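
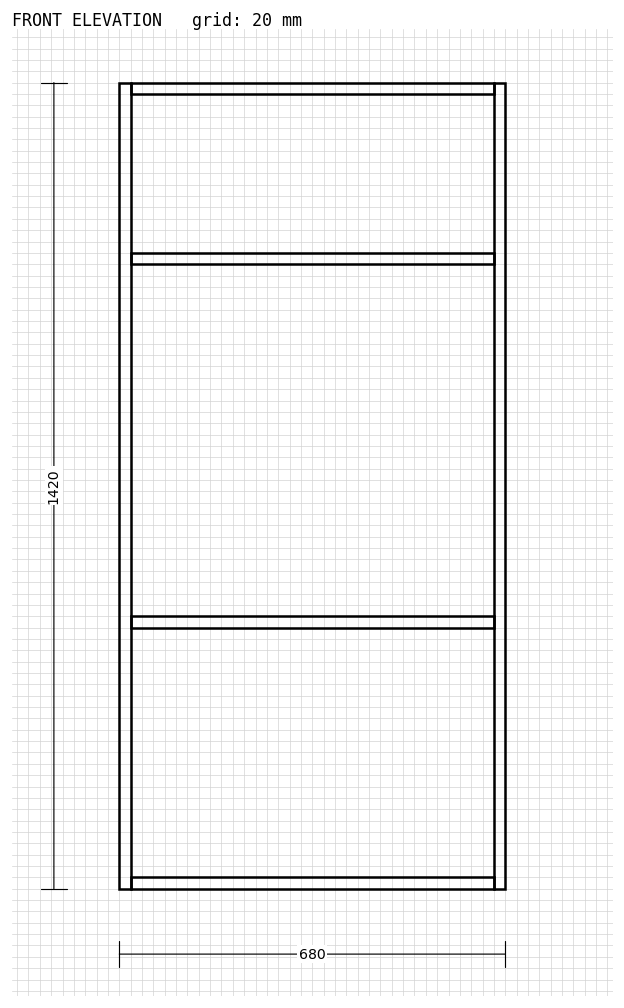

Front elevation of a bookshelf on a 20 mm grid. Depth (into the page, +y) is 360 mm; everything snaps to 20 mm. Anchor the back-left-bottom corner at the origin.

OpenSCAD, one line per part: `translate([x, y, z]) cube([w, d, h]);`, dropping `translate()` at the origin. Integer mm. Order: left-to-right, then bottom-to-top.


cube([20, 360, 1420]);
translate([20, 0, 0]) cube([640, 360, 20]);
translate([20, 0, 460]) cube([640, 360, 20]);
translate([20, 0, 1100]) cube([640, 360, 20]);
translate([20, 0, 1400]) cube([640, 360, 20]);
translate([660, 0, 0]) cube([20, 360, 1420]);


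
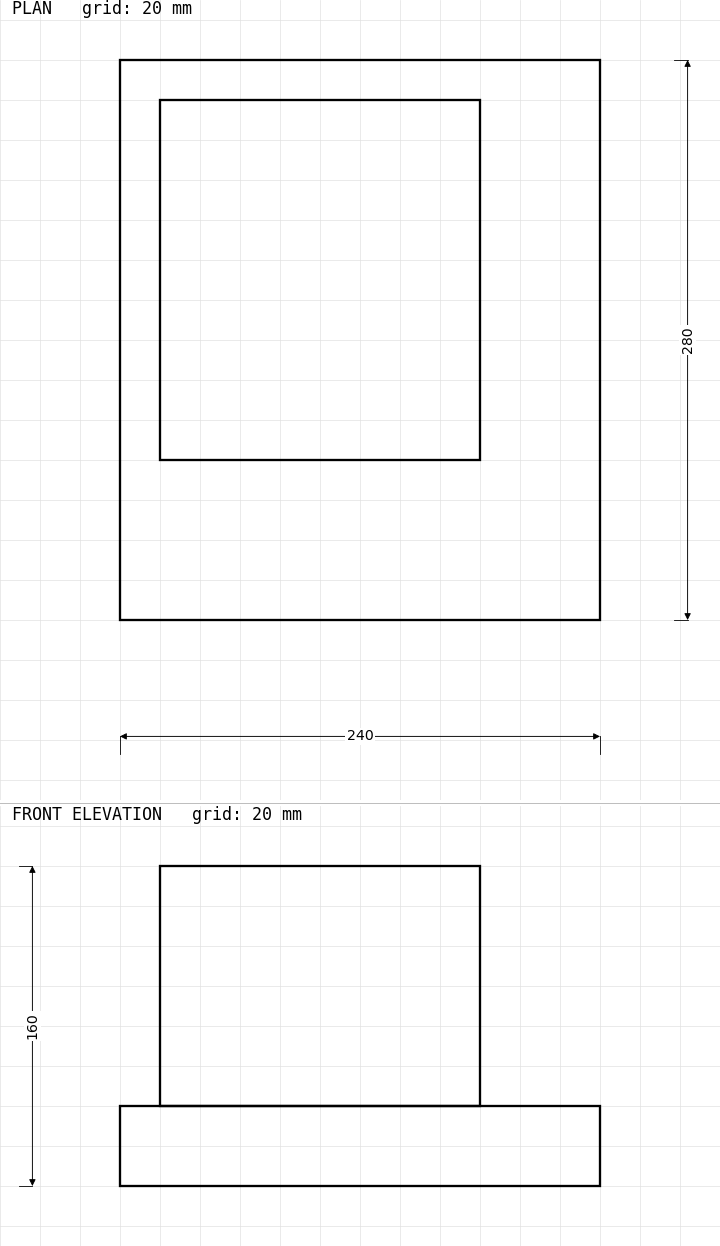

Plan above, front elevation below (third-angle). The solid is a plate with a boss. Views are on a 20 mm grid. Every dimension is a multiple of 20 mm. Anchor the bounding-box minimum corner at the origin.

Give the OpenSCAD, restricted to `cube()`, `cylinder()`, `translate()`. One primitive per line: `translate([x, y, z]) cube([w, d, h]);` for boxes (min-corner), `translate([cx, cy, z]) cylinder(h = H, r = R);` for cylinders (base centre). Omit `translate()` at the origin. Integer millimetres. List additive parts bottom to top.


cube([240, 280, 40]);
translate([20, 80, 40]) cube([160, 180, 120]);


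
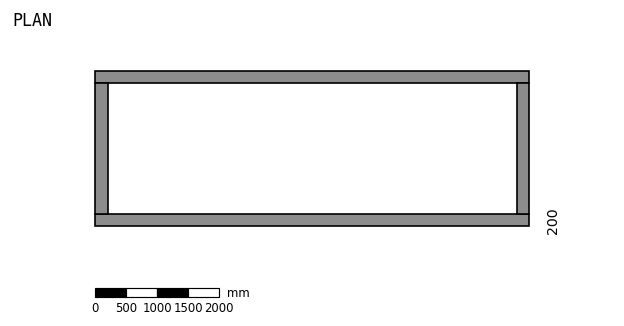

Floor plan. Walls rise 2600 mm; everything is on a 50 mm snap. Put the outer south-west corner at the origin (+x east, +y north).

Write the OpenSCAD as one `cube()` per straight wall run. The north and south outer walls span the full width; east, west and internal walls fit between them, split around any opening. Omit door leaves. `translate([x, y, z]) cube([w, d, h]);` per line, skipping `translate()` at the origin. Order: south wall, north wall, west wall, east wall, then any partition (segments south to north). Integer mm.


cube([7000, 200, 2600]);
translate([0, 2300, 0]) cube([7000, 200, 2600]);
translate([0, 200, 0]) cube([200, 2100, 2600]);
translate([6800, 200, 0]) cube([200, 2100, 2600]);


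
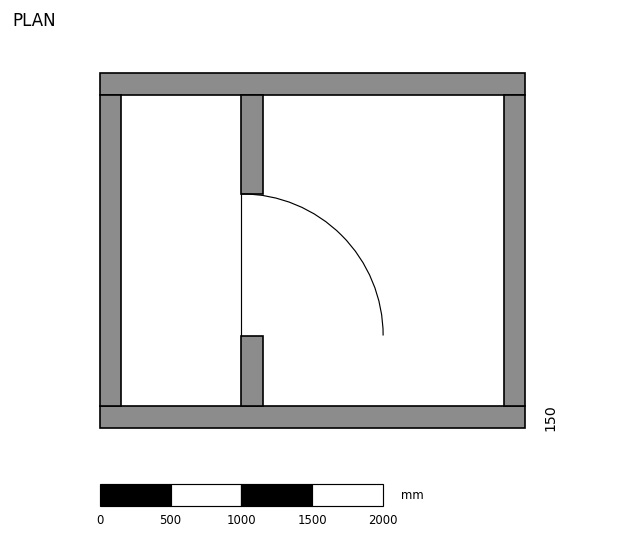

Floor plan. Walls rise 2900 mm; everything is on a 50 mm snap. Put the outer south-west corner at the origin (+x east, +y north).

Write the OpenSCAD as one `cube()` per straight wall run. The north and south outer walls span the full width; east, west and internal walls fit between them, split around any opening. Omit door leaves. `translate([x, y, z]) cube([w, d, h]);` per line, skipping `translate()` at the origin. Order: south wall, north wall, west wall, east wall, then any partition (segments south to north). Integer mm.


cube([3000, 150, 2900]);
translate([0, 2350, 0]) cube([3000, 150, 2900]);
translate([0, 150, 0]) cube([150, 2200, 2900]);
translate([2850, 150, 0]) cube([150, 2200, 2900]);
translate([1000, 150, 0]) cube([150, 500, 2900]);
translate([1000, 1650, 0]) cube([150, 700, 2900]);


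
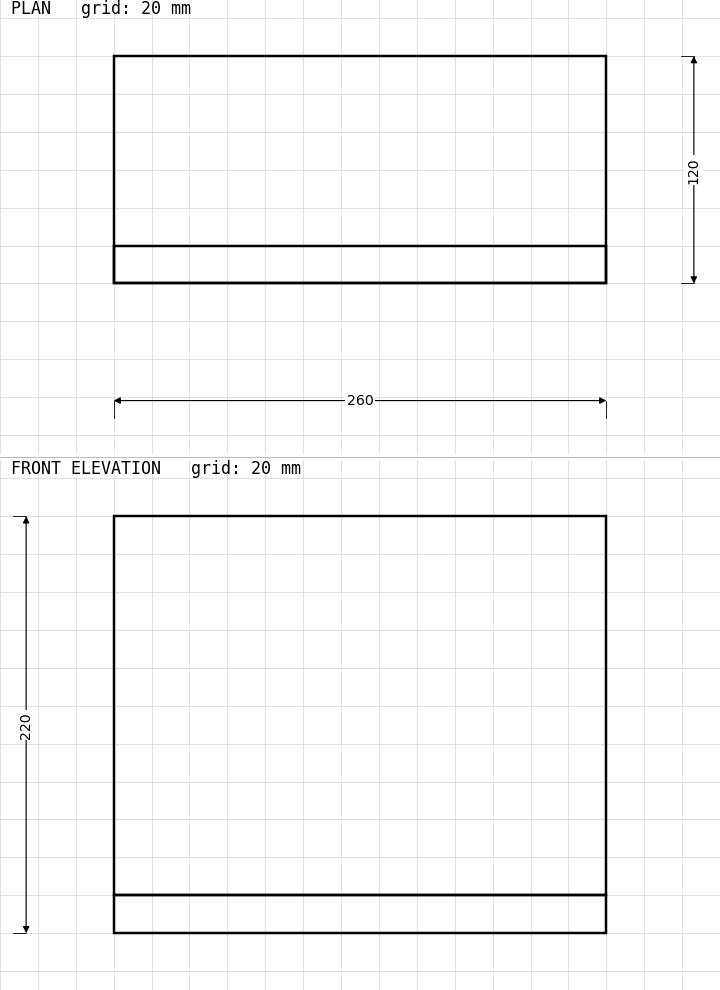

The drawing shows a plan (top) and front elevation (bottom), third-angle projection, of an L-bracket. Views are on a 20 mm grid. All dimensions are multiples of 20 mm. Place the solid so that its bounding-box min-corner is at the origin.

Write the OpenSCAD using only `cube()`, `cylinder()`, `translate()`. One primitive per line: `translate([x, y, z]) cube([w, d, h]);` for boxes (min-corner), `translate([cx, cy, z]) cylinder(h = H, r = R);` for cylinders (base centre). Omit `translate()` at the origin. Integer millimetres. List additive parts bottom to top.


cube([260, 120, 20]);
translate([0, 0, 20]) cube([260, 20, 200]);


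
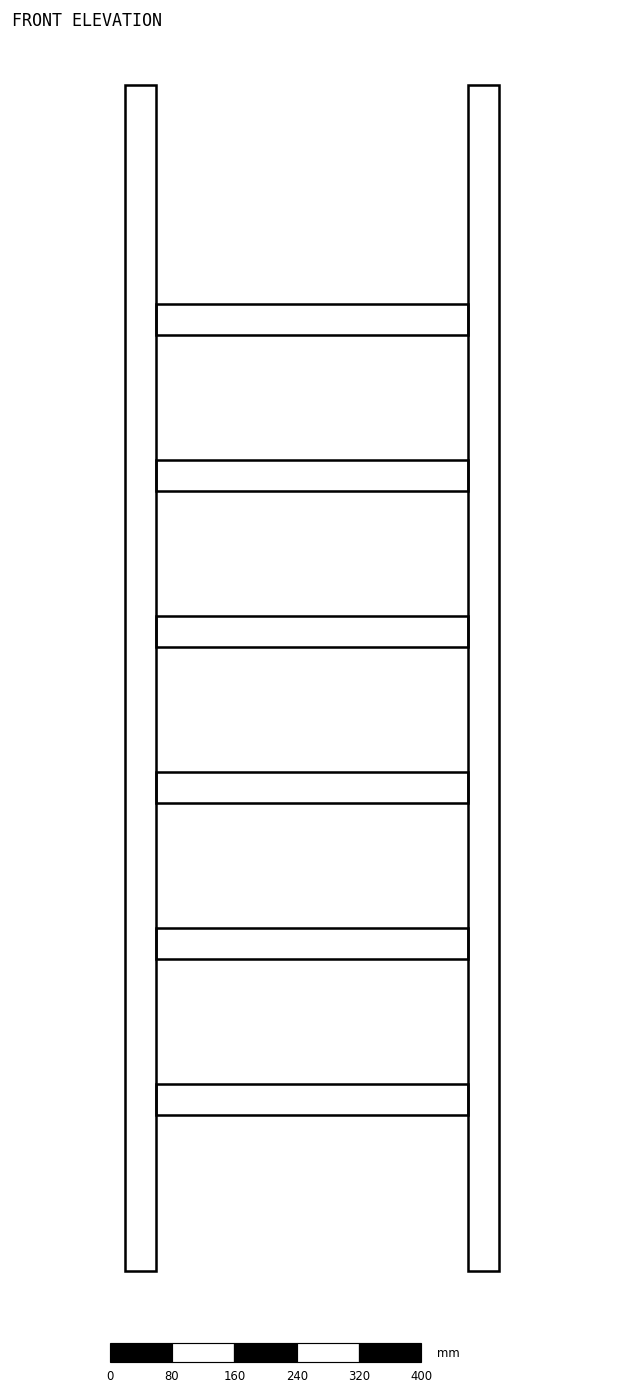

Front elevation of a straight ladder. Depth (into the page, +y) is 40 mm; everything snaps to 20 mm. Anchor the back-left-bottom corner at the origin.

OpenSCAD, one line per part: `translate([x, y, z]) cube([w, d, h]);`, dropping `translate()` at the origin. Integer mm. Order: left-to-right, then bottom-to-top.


cube([40, 40, 1520]);
translate([40, 0, 200]) cube([400, 40, 40]);
translate([40, 0, 400]) cube([400, 40, 40]);
translate([40, 0, 600]) cube([400, 40, 40]);
translate([40, 0, 800]) cube([400, 40, 40]);
translate([40, 0, 1000]) cube([400, 40, 40]);
translate([40, 0, 1200]) cube([400, 40, 40]);
translate([440, 0, 0]) cube([40, 40, 1520]);


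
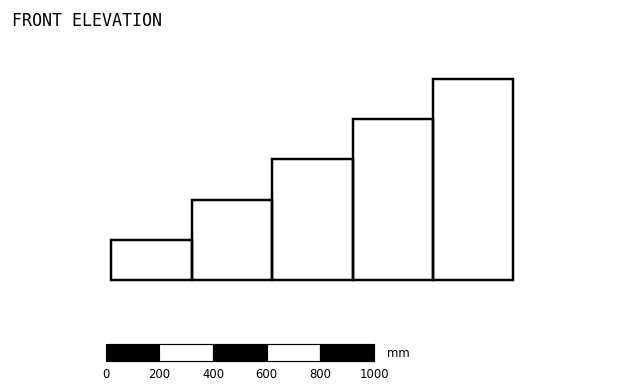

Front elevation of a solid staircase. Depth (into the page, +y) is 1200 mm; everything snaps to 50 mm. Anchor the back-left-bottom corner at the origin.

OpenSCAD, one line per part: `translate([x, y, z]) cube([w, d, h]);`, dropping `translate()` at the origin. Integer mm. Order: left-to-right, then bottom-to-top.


cube([300, 1200, 150]);
translate([300, 0, 0]) cube([300, 1200, 300]);
translate([600, 0, 0]) cube([300, 1200, 450]);
translate([900, 0, 0]) cube([300, 1200, 600]);
translate([1200, 0, 0]) cube([300, 1200, 750]);


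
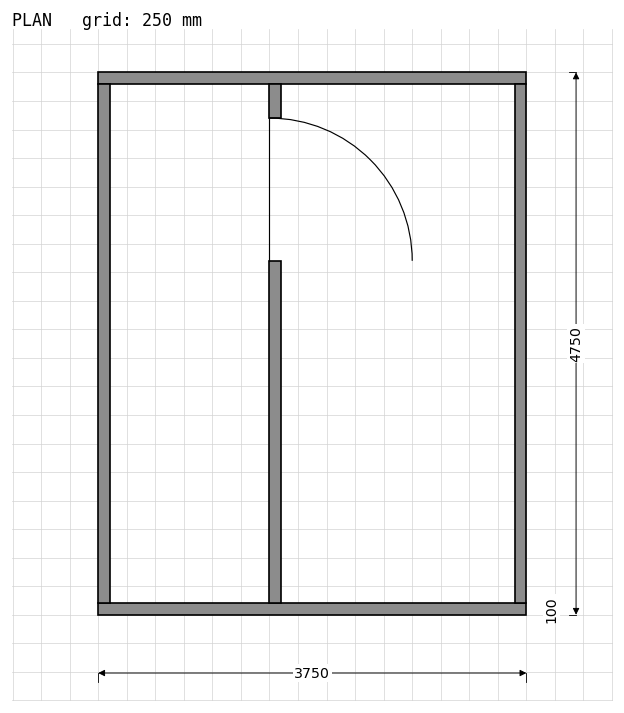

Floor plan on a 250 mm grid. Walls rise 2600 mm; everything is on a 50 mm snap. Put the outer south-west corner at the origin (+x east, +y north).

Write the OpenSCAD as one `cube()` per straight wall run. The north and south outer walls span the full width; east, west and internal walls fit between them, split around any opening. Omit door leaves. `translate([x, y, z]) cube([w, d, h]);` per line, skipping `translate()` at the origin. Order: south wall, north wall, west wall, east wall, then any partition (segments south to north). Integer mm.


cube([3750, 100, 2600]);
translate([0, 4650, 0]) cube([3750, 100, 2600]);
translate([0, 100, 0]) cube([100, 4550, 2600]);
translate([3650, 100, 0]) cube([100, 4550, 2600]);
translate([1500, 100, 0]) cube([100, 3000, 2600]);
translate([1500, 4350, 0]) cube([100, 300, 2600]);


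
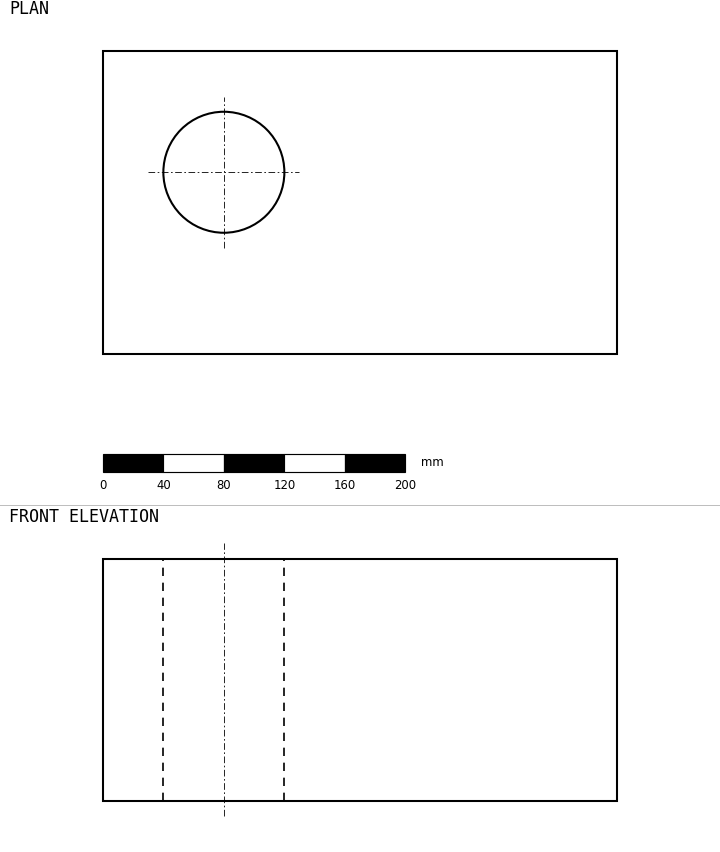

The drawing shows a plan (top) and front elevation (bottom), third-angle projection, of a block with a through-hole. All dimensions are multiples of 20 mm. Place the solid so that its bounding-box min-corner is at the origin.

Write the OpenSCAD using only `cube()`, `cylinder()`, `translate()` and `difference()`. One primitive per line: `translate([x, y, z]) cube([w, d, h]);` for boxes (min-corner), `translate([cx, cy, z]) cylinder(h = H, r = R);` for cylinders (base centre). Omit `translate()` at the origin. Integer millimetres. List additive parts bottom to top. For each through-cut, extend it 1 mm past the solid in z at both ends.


difference() {
  cube([340, 200, 160]);
  translate([80, 120, -1]) cylinder(h = 162, r = 40);
}


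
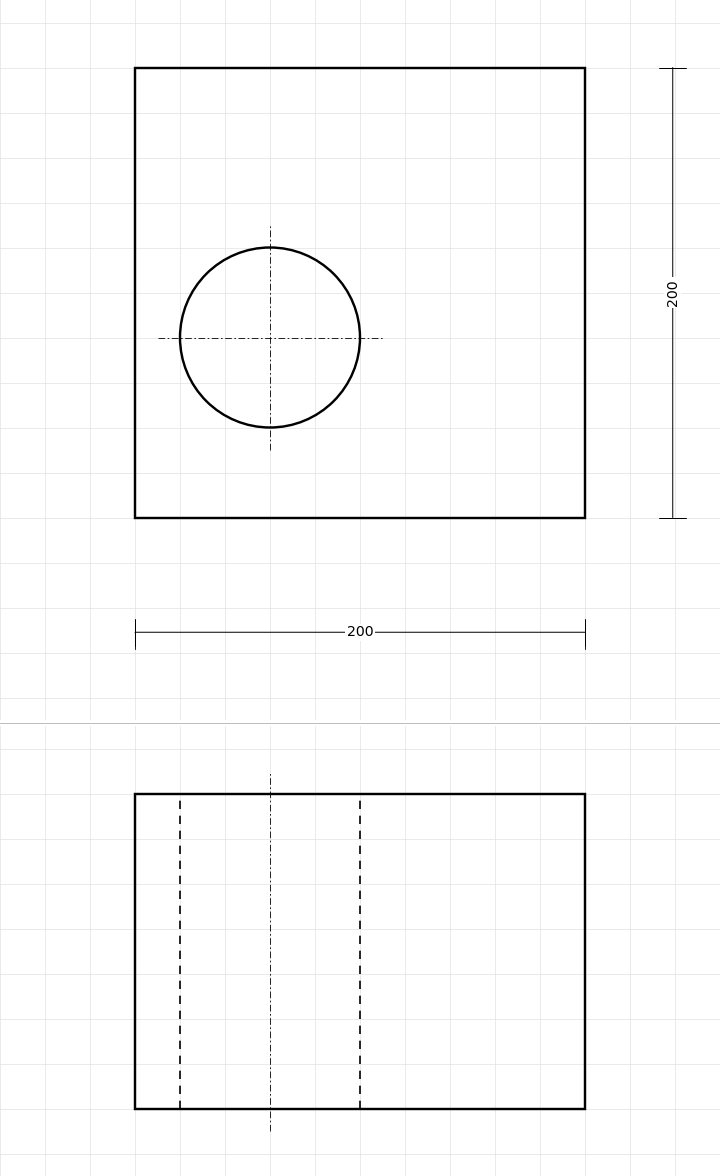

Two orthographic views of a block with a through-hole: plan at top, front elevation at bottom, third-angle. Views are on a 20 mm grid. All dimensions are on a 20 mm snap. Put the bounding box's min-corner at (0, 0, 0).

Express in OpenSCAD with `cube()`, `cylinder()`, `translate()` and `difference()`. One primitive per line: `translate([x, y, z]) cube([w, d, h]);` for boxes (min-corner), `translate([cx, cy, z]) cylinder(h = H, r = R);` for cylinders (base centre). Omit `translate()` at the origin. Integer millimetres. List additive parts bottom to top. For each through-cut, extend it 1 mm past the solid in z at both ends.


difference() {
  cube([200, 200, 140]);
  translate([60, 80, -1]) cylinder(h = 142, r = 40);
}


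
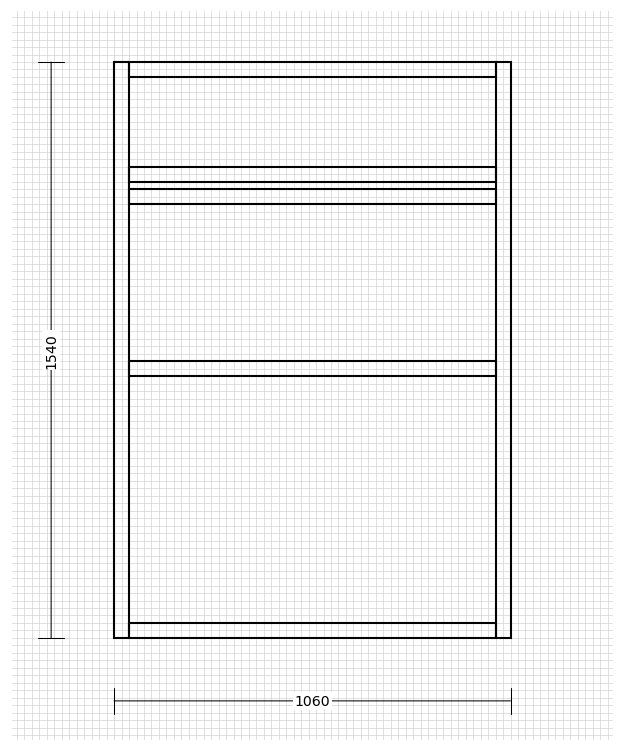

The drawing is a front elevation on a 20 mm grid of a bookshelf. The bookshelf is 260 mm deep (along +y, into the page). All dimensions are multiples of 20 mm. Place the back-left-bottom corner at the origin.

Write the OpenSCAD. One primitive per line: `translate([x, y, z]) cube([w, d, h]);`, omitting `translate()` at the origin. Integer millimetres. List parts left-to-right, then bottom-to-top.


cube([40, 260, 1540]);
translate([40, 0, 0]) cube([980, 260, 40]);
translate([40, 0, 700]) cube([980, 260, 40]);
translate([40, 0, 1160]) cube([980, 260, 40]);
translate([40, 0, 1220]) cube([980, 260, 40]);
translate([40, 0, 1500]) cube([980, 260, 40]);
translate([1020, 0, 0]) cube([40, 260, 1540]);


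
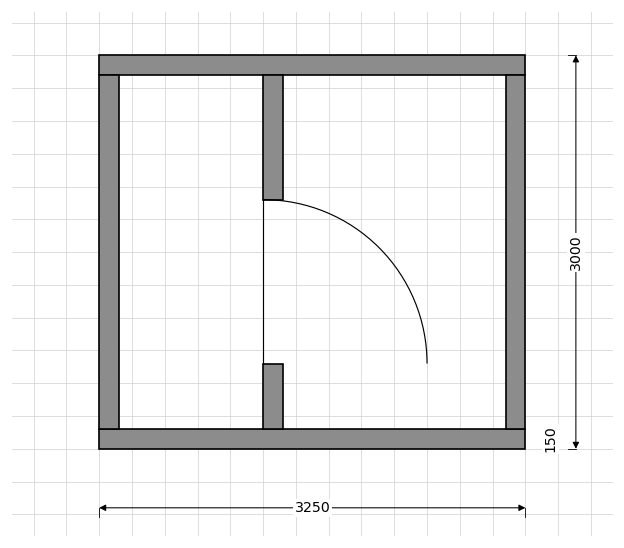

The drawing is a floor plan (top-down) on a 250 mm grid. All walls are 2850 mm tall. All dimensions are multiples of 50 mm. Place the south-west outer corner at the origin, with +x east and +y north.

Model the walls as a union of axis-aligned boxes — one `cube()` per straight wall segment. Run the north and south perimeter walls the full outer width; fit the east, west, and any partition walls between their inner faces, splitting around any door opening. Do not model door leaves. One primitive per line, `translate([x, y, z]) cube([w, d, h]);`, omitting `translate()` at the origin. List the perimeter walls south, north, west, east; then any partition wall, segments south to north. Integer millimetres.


cube([3250, 150, 2850]);
translate([0, 2850, 0]) cube([3250, 150, 2850]);
translate([0, 150, 0]) cube([150, 2700, 2850]);
translate([3100, 150, 0]) cube([150, 2700, 2850]);
translate([1250, 150, 0]) cube([150, 500, 2850]);
translate([1250, 1900, 0]) cube([150, 950, 2850]);


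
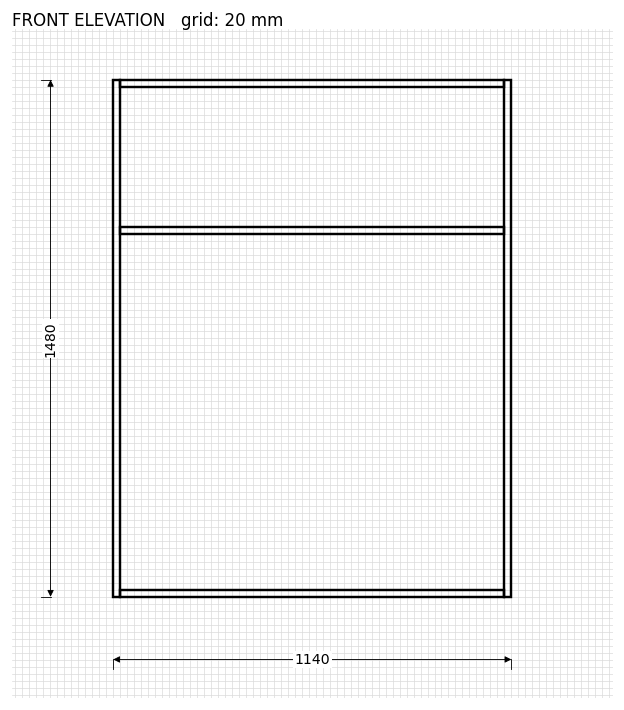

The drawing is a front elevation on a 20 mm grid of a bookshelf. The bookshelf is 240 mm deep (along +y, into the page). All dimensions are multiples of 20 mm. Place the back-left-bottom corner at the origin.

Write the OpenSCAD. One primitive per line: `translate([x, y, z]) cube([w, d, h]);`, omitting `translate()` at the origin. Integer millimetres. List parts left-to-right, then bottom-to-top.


cube([20, 240, 1480]);
translate([20, 0, 0]) cube([1100, 240, 20]);
translate([20, 0, 1040]) cube([1100, 240, 20]);
translate([20, 0, 1460]) cube([1100, 240, 20]);
translate([1120, 0, 0]) cube([20, 240, 1480]);


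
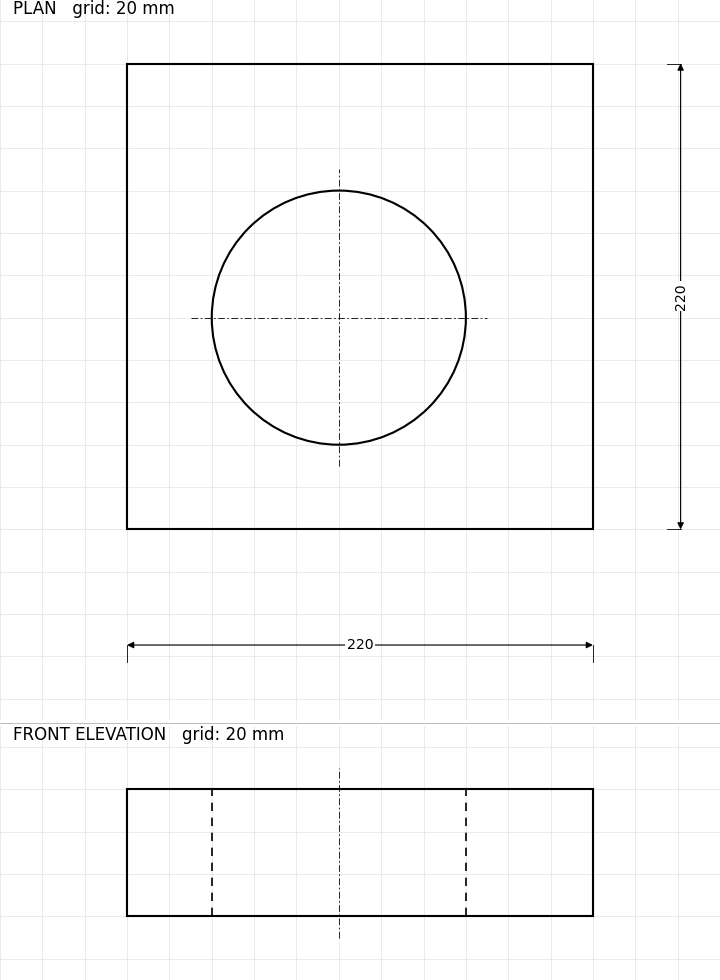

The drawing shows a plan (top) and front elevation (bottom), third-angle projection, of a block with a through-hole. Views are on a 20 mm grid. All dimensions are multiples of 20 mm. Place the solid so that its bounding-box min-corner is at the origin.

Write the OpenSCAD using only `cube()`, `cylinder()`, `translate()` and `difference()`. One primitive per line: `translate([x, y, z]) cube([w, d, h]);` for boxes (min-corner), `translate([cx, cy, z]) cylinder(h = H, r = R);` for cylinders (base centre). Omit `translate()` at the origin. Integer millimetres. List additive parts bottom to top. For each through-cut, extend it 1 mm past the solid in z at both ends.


difference() {
  cube([220, 220, 60]);
  translate([100, 100, -1]) cylinder(h = 62, r = 60);
}


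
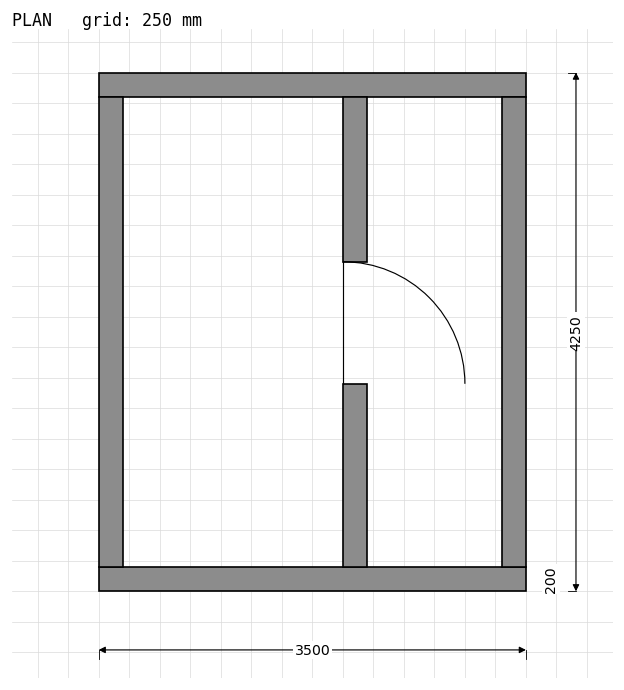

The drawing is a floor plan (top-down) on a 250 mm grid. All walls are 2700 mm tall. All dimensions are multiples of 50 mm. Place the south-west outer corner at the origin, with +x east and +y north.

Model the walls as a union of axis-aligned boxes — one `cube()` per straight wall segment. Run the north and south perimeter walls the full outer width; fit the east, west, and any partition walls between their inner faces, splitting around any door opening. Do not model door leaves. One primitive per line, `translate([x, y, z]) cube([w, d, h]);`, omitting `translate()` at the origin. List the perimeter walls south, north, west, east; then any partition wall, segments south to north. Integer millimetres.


cube([3500, 200, 2700]);
translate([0, 4050, 0]) cube([3500, 200, 2700]);
translate([0, 200, 0]) cube([200, 3850, 2700]);
translate([3300, 200, 0]) cube([200, 3850, 2700]);
translate([2000, 200, 0]) cube([200, 1500, 2700]);
translate([2000, 2700, 0]) cube([200, 1350, 2700]);


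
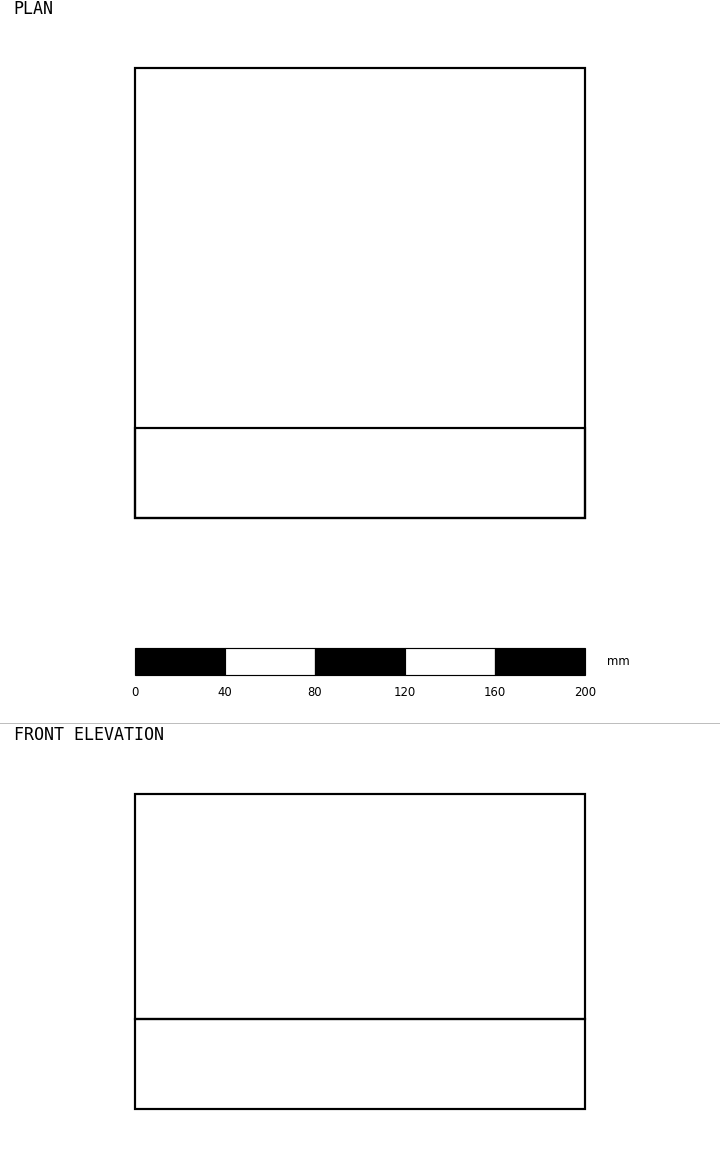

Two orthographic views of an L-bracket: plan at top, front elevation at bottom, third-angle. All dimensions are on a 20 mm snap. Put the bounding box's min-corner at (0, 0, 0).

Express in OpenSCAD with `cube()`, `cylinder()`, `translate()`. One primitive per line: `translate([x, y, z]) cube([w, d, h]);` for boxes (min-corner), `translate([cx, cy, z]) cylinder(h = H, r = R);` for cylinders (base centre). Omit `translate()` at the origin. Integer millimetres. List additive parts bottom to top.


cube([200, 200, 40]);
translate([0, 0, 40]) cube([200, 40, 100]);


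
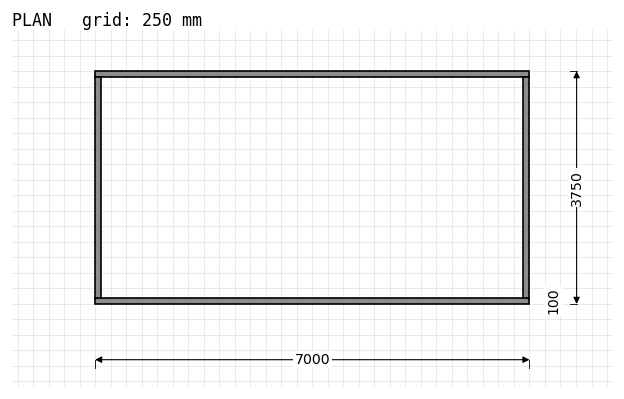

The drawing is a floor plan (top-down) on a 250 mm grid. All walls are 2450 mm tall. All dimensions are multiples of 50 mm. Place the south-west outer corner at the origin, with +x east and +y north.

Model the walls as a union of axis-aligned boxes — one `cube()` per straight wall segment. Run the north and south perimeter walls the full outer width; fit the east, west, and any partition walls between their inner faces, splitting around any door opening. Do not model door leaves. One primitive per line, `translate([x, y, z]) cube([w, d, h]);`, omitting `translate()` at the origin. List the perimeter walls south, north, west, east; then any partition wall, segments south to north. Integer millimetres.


cube([7000, 100, 2450]);
translate([0, 3650, 0]) cube([7000, 100, 2450]);
translate([0, 100, 0]) cube([100, 3550, 2450]);
translate([6900, 100, 0]) cube([100, 3550, 2450]);


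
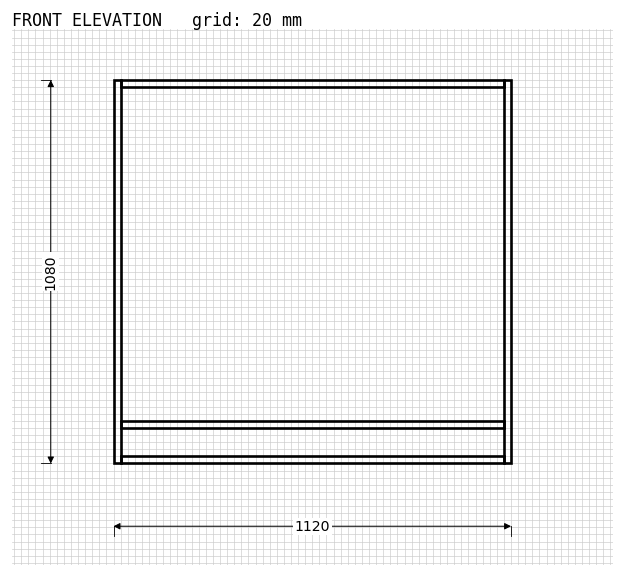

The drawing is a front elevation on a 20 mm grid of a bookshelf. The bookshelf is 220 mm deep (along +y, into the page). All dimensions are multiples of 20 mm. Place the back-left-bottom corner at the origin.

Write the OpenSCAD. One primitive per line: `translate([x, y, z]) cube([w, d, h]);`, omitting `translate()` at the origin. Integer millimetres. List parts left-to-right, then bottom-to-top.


cube([20, 220, 1080]);
translate([20, 0, 0]) cube([1080, 220, 20]);
translate([20, 0, 100]) cube([1080, 220, 20]);
translate([20, 0, 1060]) cube([1080, 220, 20]);
translate([1100, 0, 0]) cube([20, 220, 1080]);


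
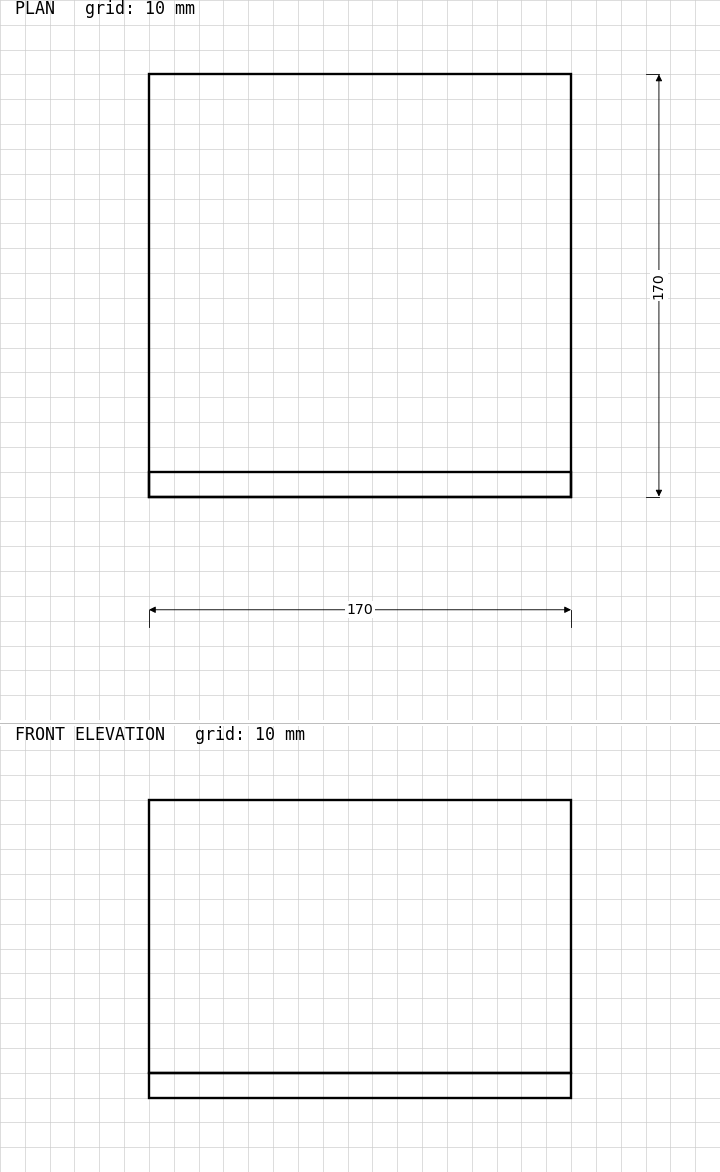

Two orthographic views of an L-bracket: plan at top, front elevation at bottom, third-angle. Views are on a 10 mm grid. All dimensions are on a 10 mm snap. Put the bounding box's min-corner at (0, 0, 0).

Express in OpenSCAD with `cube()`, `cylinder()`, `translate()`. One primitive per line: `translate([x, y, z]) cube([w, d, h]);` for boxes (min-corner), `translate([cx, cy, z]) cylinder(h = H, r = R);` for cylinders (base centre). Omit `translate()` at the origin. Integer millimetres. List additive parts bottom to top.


cube([170, 170, 10]);
translate([0, 0, 10]) cube([170, 10, 110]);


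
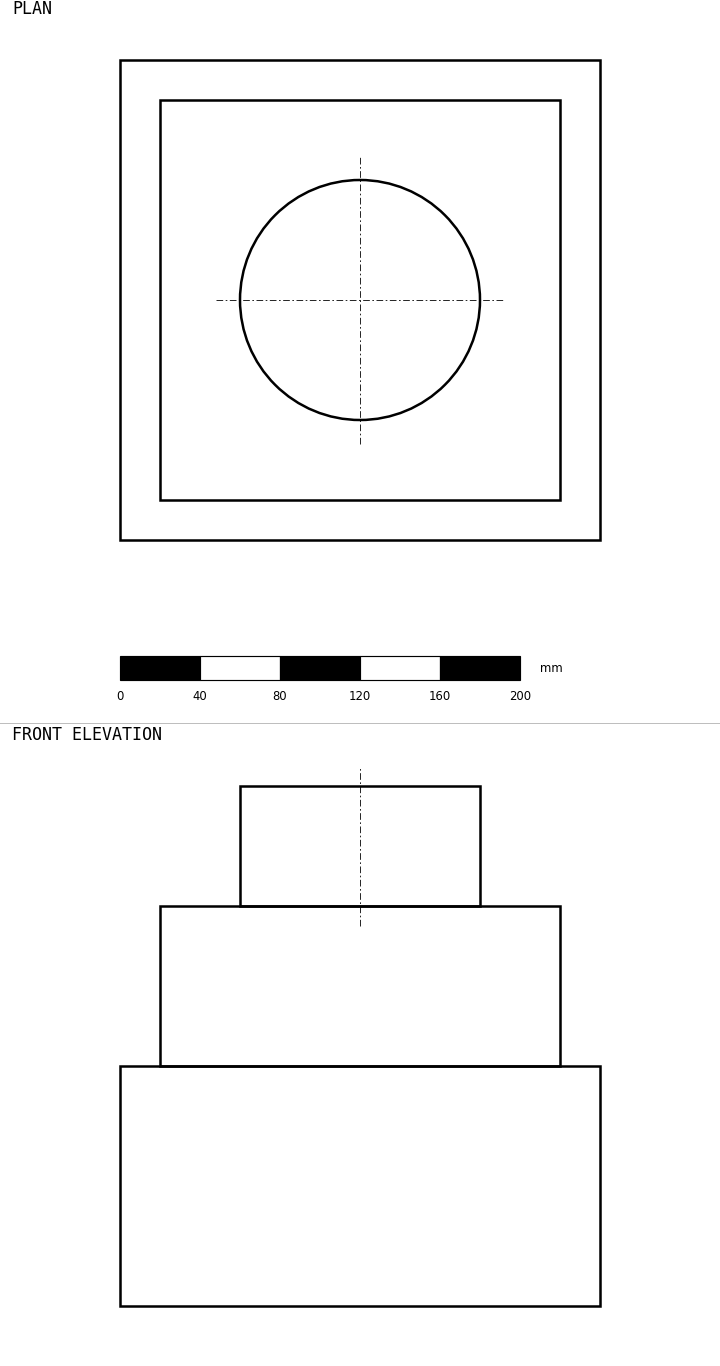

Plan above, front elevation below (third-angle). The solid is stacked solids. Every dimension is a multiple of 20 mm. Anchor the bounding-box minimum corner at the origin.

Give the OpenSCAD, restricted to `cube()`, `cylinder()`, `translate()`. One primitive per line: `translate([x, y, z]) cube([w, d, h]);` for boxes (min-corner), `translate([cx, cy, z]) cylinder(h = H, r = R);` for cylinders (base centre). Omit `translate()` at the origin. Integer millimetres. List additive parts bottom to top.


cube([240, 240, 120]);
translate([20, 20, 120]) cube([200, 200, 80]);
translate([120, 120, 200]) cylinder(h = 60, r = 60);


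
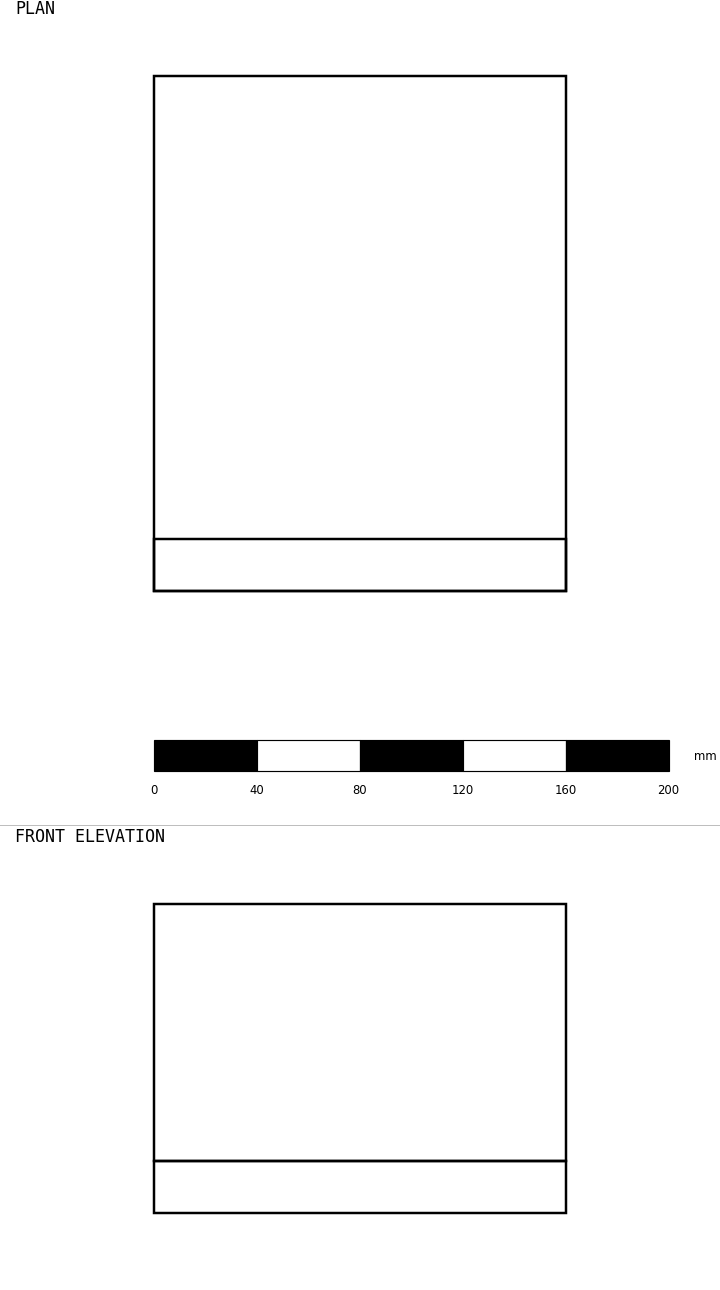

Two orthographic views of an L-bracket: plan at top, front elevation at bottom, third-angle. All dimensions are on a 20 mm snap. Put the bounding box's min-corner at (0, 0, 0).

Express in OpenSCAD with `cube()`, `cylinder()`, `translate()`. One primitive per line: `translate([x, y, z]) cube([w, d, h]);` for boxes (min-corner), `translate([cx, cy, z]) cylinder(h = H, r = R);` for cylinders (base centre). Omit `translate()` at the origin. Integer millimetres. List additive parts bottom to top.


cube([160, 200, 20]);
translate([0, 0, 20]) cube([160, 20, 100]);


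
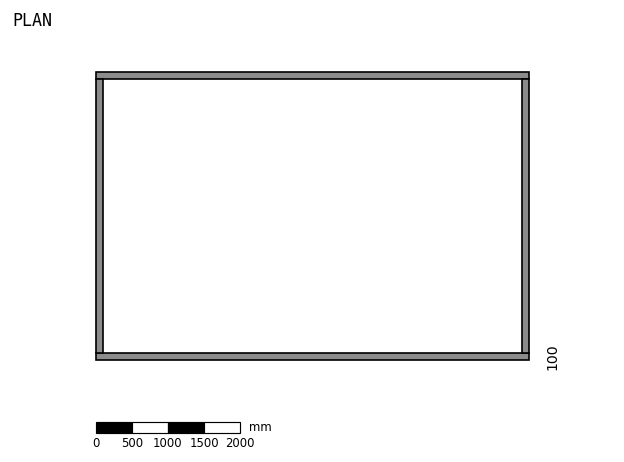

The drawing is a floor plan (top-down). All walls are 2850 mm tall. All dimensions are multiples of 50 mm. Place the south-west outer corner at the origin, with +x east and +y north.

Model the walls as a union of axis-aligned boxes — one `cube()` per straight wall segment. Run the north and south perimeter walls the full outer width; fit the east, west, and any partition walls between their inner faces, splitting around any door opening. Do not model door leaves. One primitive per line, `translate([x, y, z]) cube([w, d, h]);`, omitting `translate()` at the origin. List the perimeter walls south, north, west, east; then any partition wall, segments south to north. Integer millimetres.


cube([6000, 100, 2850]);
translate([0, 3900, 0]) cube([6000, 100, 2850]);
translate([0, 100, 0]) cube([100, 3800, 2850]);
translate([5900, 100, 0]) cube([100, 3800, 2850]);


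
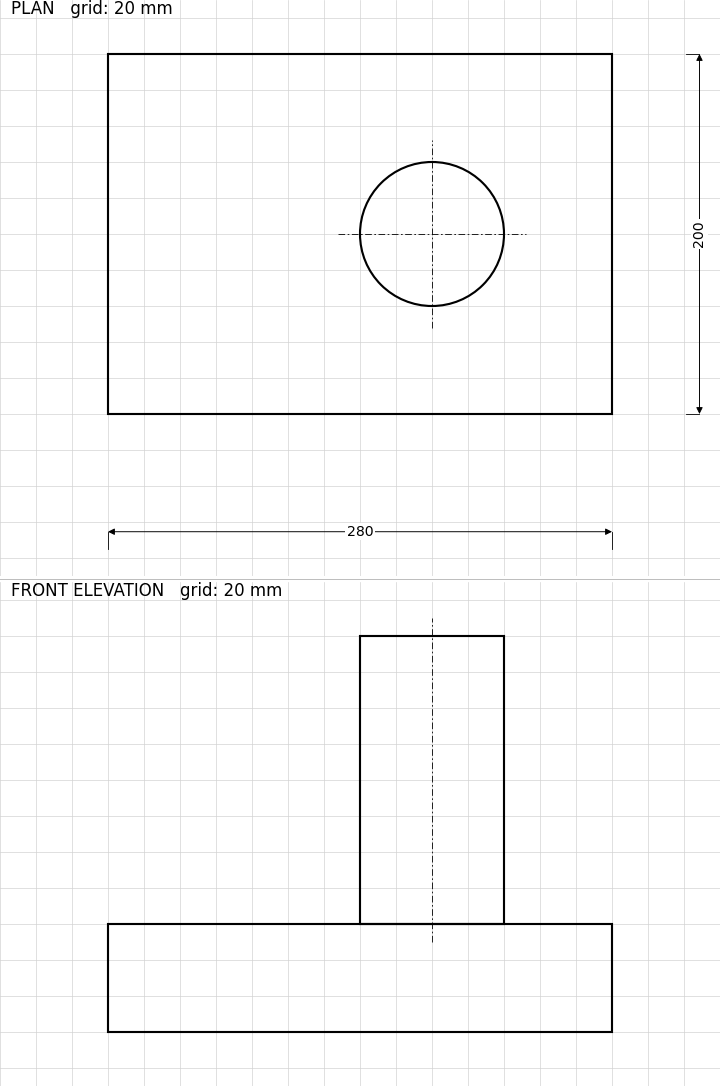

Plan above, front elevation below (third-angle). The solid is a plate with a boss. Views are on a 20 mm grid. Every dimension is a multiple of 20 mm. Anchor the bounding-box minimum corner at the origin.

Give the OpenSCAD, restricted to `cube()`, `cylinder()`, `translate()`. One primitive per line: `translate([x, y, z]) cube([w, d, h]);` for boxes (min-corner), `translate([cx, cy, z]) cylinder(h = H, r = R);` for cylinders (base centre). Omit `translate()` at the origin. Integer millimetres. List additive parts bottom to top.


cube([280, 200, 60]);
translate([180, 100, 60]) cylinder(h = 160, r = 40);


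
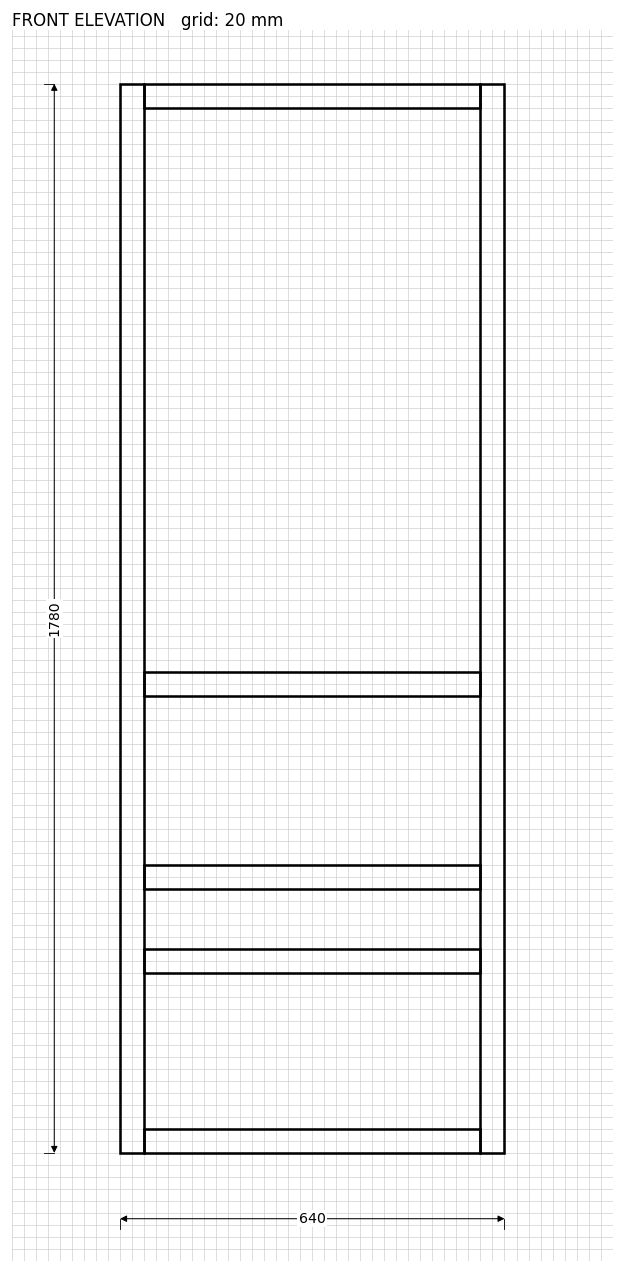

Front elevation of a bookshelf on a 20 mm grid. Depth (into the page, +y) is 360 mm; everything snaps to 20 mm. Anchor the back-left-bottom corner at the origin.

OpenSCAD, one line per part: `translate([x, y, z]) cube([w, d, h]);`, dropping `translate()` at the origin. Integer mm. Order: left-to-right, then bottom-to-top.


cube([40, 360, 1780]);
translate([40, 0, 0]) cube([560, 360, 40]);
translate([40, 0, 300]) cube([560, 360, 40]);
translate([40, 0, 440]) cube([560, 360, 40]);
translate([40, 0, 760]) cube([560, 360, 40]);
translate([40, 0, 1740]) cube([560, 360, 40]);
translate([600, 0, 0]) cube([40, 360, 1780]);


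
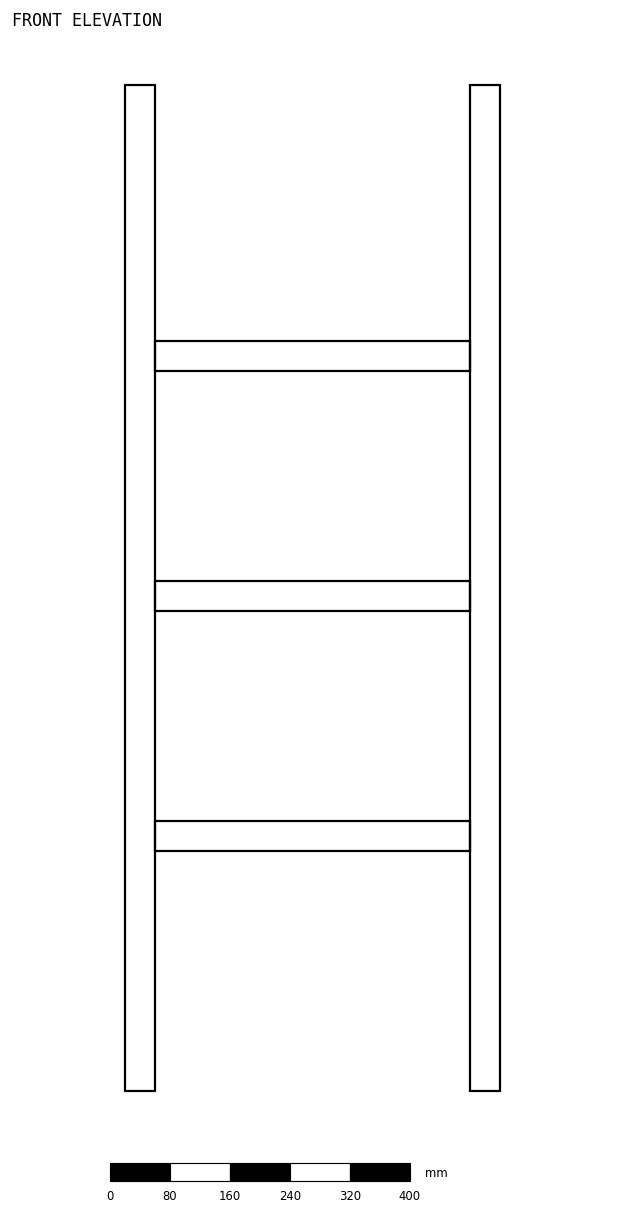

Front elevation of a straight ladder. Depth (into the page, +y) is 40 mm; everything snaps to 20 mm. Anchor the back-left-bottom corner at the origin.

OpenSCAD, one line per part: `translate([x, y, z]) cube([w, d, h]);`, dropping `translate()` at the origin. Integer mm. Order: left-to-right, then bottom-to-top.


cube([40, 40, 1340]);
translate([40, 0, 320]) cube([420, 40, 40]);
translate([40, 0, 640]) cube([420, 40, 40]);
translate([40, 0, 960]) cube([420, 40, 40]);
translate([460, 0, 0]) cube([40, 40, 1340]);


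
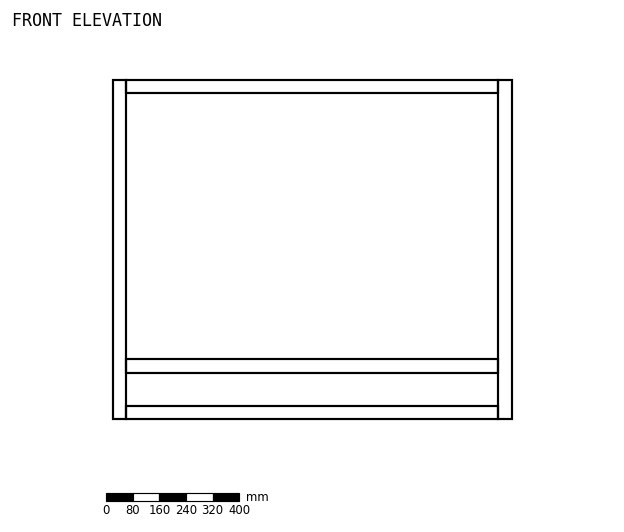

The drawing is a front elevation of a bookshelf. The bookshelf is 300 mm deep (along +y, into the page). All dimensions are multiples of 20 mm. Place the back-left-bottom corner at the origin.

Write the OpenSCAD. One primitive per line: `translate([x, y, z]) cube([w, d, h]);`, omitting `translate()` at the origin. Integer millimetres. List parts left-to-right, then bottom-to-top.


cube([40, 300, 1020]);
translate([40, 0, 0]) cube([1120, 300, 40]);
translate([40, 0, 140]) cube([1120, 300, 40]);
translate([40, 0, 980]) cube([1120, 300, 40]);
translate([1160, 0, 0]) cube([40, 300, 1020]);


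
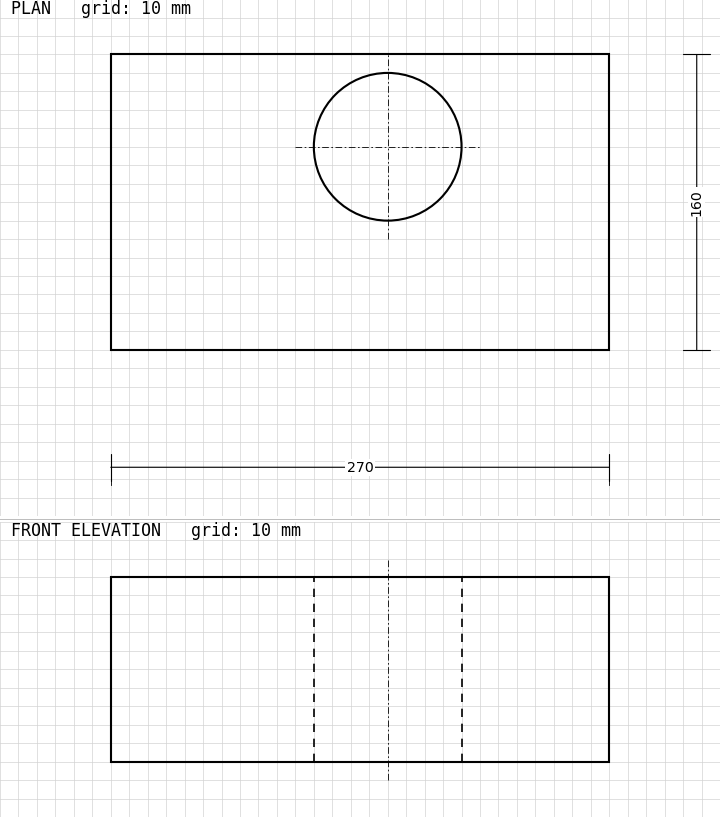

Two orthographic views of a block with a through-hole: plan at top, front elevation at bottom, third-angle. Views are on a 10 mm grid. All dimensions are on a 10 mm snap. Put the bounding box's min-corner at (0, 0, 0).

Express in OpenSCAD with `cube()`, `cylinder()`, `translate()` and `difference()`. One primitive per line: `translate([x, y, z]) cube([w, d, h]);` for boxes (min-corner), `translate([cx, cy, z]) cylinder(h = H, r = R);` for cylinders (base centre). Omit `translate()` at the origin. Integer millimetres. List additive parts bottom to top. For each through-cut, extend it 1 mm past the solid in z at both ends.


difference() {
  cube([270, 160, 100]);
  translate([150, 110, -1]) cylinder(h = 102, r = 40);
}


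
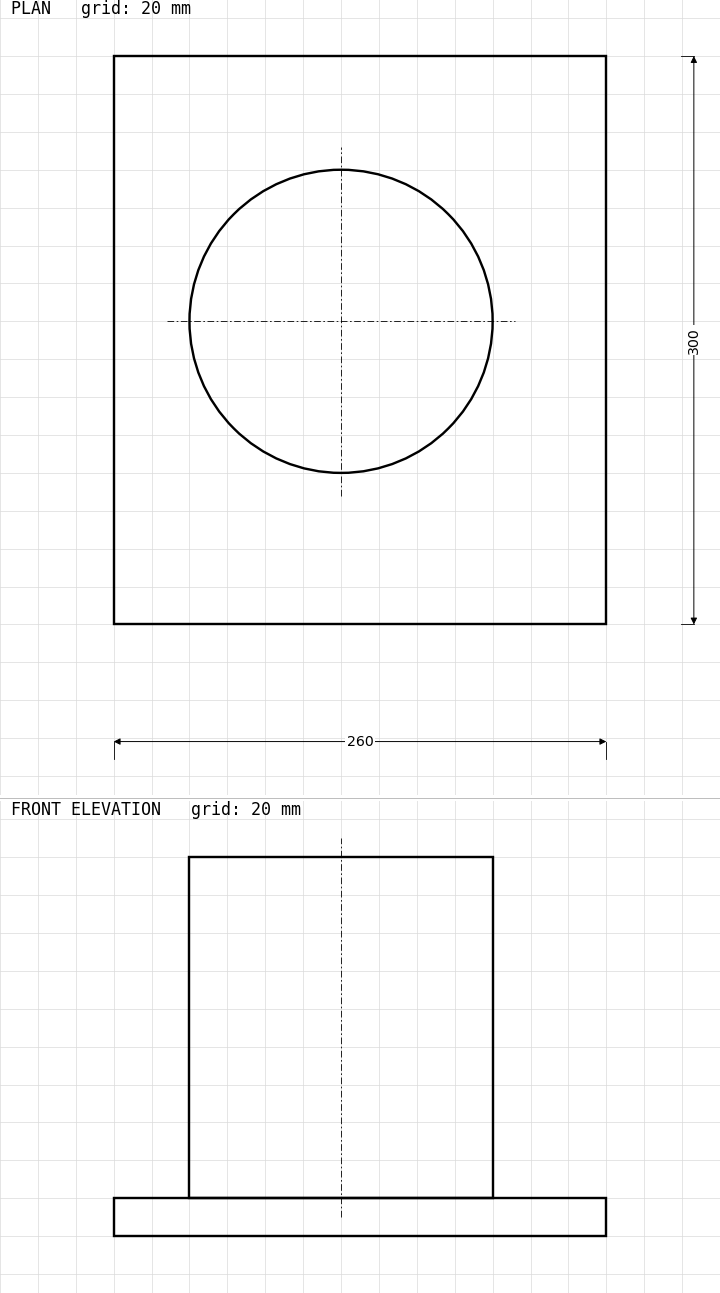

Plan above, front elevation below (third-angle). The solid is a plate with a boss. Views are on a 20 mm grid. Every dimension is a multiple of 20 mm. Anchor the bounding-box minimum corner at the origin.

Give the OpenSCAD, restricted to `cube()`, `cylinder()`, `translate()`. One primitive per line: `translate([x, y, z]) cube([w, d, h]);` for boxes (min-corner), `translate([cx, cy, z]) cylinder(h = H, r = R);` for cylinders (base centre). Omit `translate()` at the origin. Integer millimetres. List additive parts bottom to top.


cube([260, 300, 20]);
translate([120, 160, 20]) cylinder(h = 180, r = 80);


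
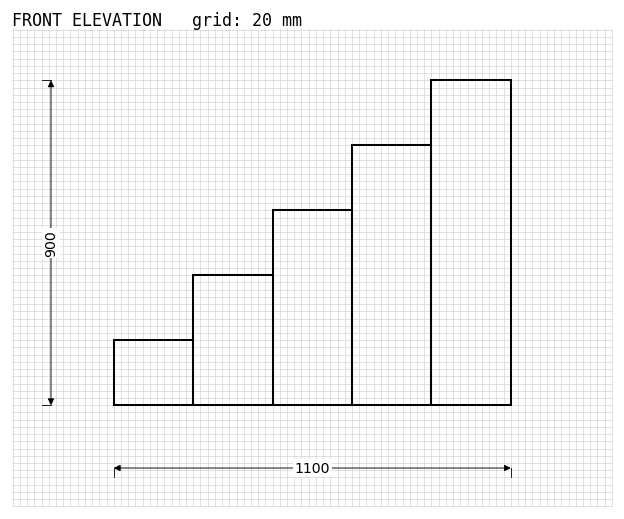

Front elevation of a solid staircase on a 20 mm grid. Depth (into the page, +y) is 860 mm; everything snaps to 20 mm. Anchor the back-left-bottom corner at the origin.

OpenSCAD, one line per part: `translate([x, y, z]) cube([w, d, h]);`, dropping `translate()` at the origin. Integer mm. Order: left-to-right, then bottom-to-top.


cube([220, 860, 180]);
translate([220, 0, 0]) cube([220, 860, 360]);
translate([440, 0, 0]) cube([220, 860, 540]);
translate([660, 0, 0]) cube([220, 860, 720]);
translate([880, 0, 0]) cube([220, 860, 900]);


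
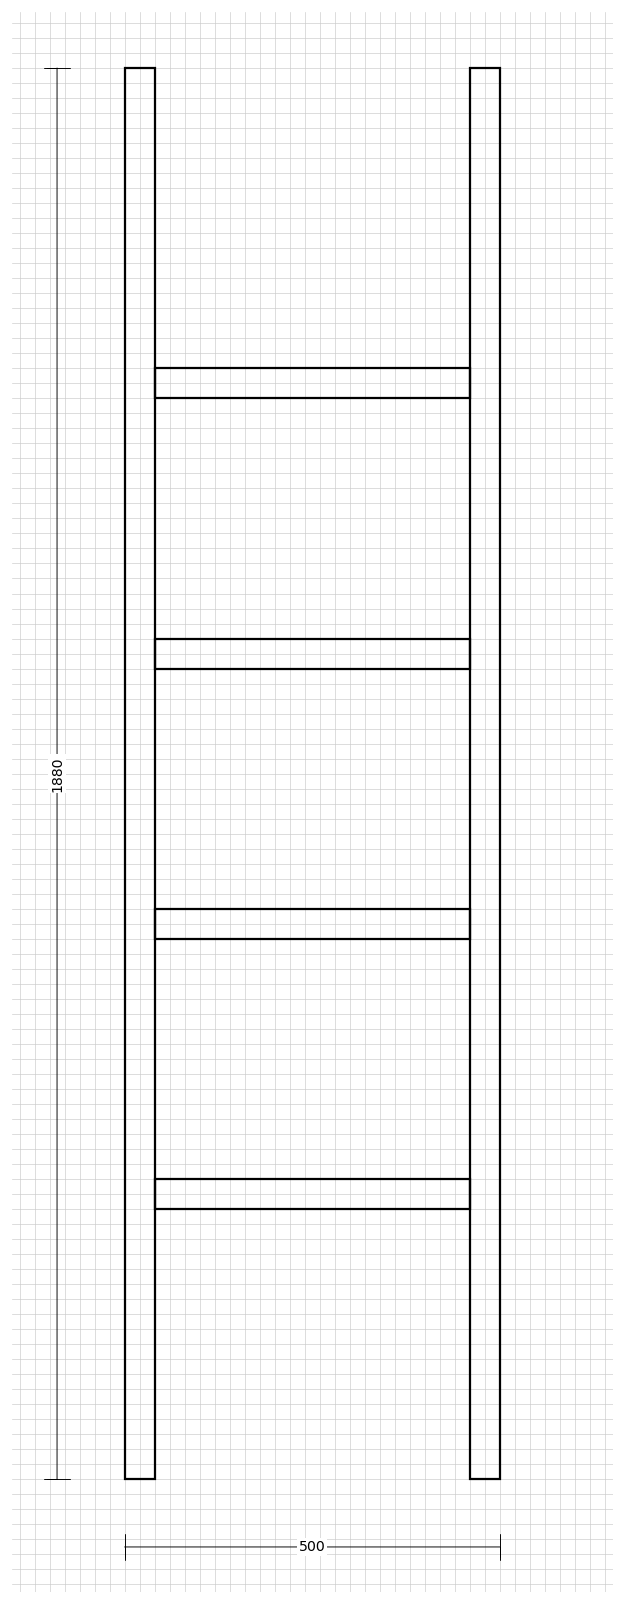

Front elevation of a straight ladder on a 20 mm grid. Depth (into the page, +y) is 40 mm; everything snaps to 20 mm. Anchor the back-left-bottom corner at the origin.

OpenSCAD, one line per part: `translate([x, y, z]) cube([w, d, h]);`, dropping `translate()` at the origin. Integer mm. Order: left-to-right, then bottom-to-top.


cube([40, 40, 1880]);
translate([40, 0, 360]) cube([420, 40, 40]);
translate([40, 0, 720]) cube([420, 40, 40]);
translate([40, 0, 1080]) cube([420, 40, 40]);
translate([40, 0, 1440]) cube([420, 40, 40]);
translate([460, 0, 0]) cube([40, 40, 1880]);


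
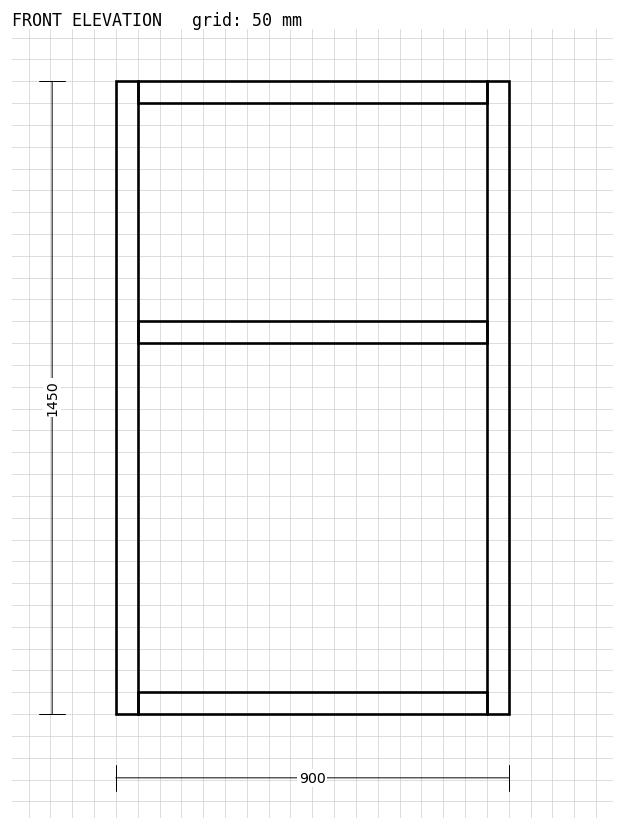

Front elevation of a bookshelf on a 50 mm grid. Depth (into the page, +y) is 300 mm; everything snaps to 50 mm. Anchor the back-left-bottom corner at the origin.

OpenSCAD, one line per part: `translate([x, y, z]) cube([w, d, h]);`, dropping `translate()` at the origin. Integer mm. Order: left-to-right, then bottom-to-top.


cube([50, 300, 1450]);
translate([50, 0, 0]) cube([800, 300, 50]);
translate([50, 0, 850]) cube([800, 300, 50]);
translate([50, 0, 1400]) cube([800, 300, 50]);
translate([850, 0, 0]) cube([50, 300, 1450]);


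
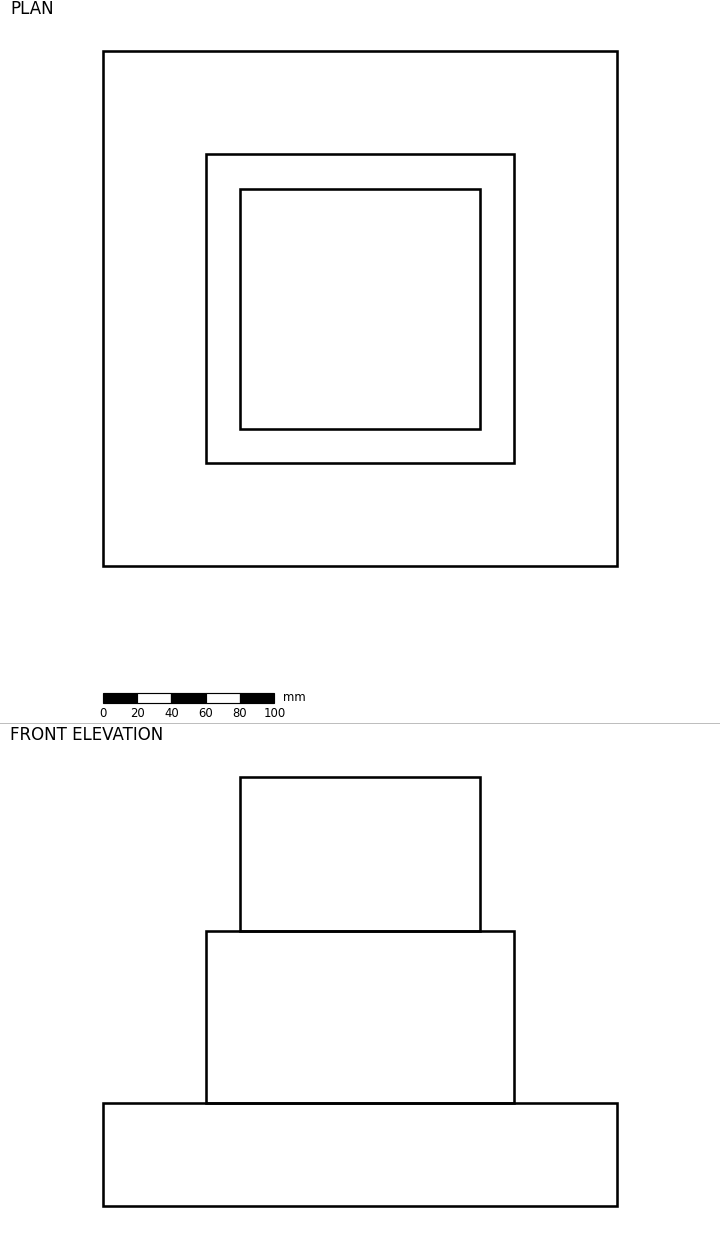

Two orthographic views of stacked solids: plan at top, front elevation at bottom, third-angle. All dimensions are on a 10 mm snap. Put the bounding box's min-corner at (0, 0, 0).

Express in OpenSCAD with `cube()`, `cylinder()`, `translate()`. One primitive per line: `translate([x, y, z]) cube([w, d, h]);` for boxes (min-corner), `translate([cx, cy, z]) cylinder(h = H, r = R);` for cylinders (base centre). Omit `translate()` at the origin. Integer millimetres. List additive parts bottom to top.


cube([300, 300, 60]);
translate([60, 60, 60]) cube([180, 180, 100]);
translate([80, 80, 160]) cube([140, 140, 90]);


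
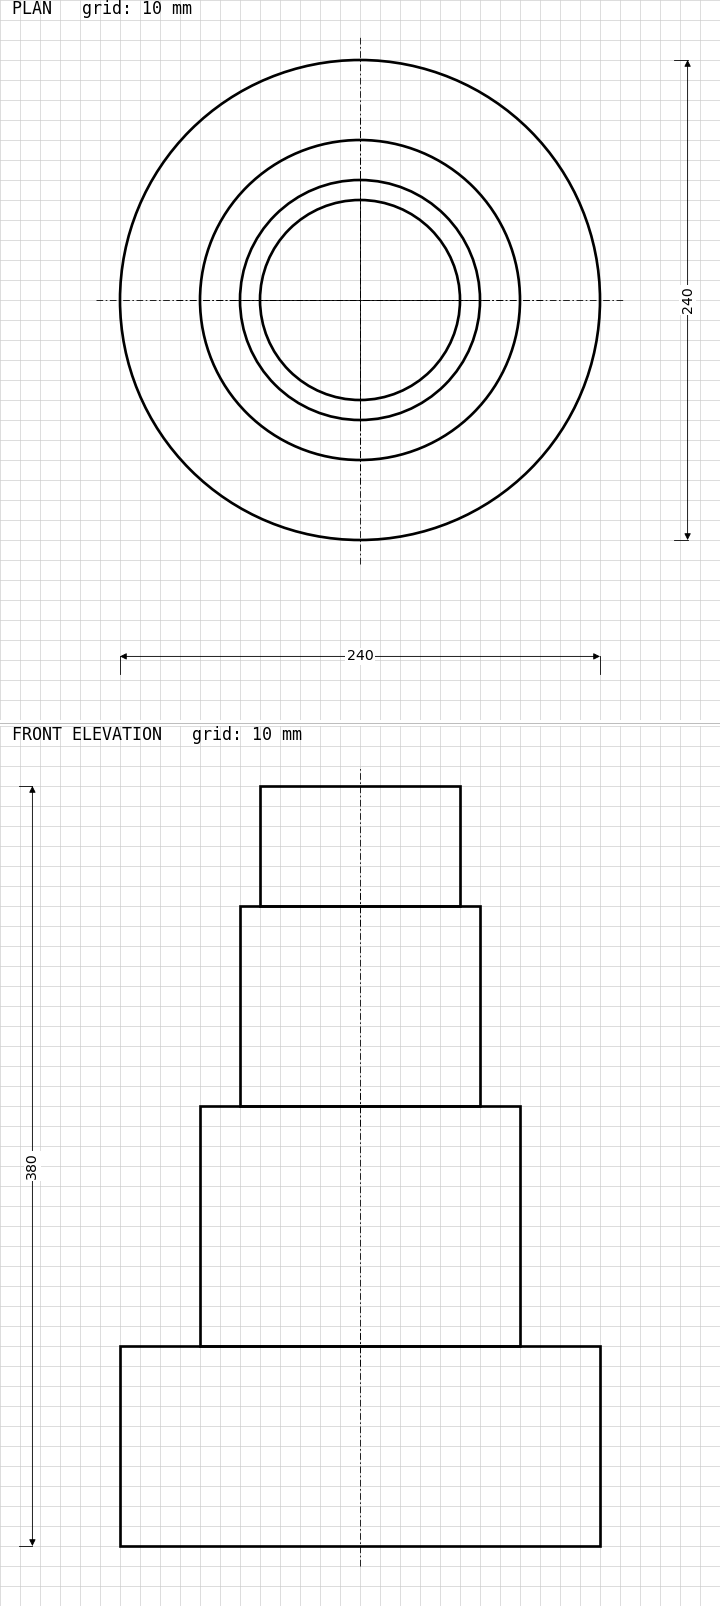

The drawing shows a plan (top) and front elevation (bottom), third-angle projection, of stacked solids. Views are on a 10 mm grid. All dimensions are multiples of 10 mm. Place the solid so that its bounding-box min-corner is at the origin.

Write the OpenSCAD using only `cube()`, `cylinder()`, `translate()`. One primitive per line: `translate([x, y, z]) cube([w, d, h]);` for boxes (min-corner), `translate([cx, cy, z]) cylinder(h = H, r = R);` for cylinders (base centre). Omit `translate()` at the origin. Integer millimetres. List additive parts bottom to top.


translate([120, 120, 0]) cylinder(h = 100, r = 120);
translate([120, 120, 100]) cylinder(h = 120, r = 80);
translate([120, 120, 220]) cylinder(h = 100, r = 60);
translate([120, 120, 320]) cylinder(h = 60, r = 50);


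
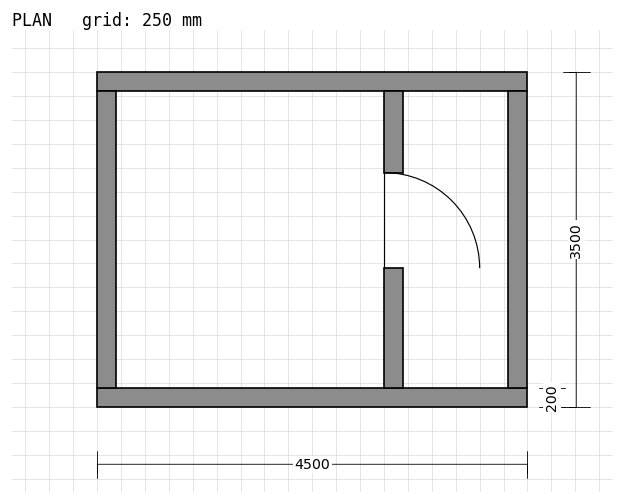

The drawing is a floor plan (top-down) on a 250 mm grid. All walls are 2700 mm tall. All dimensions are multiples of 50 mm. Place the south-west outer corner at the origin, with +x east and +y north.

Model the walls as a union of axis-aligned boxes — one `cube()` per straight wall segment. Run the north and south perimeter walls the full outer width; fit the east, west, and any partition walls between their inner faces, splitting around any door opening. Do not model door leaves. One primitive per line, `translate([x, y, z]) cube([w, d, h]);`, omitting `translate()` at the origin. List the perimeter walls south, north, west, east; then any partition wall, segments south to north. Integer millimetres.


cube([4500, 200, 2700]);
translate([0, 3300, 0]) cube([4500, 200, 2700]);
translate([0, 200, 0]) cube([200, 3100, 2700]);
translate([4300, 200, 0]) cube([200, 3100, 2700]);
translate([3000, 200, 0]) cube([200, 1250, 2700]);
translate([3000, 2450, 0]) cube([200, 850, 2700]);


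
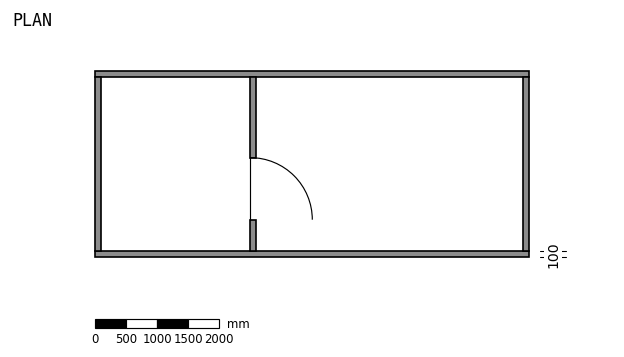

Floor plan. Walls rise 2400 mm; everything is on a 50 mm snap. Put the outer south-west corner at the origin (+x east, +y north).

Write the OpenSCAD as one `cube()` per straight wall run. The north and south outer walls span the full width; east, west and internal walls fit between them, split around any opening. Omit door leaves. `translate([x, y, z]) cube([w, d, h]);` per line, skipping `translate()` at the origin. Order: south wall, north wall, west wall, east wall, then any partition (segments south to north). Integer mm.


cube([7000, 100, 2400]);
translate([0, 2900, 0]) cube([7000, 100, 2400]);
translate([0, 100, 0]) cube([100, 2800, 2400]);
translate([6900, 100, 0]) cube([100, 2800, 2400]);
translate([2500, 100, 0]) cube([100, 500, 2400]);
translate([2500, 1600, 0]) cube([100, 1300, 2400]);


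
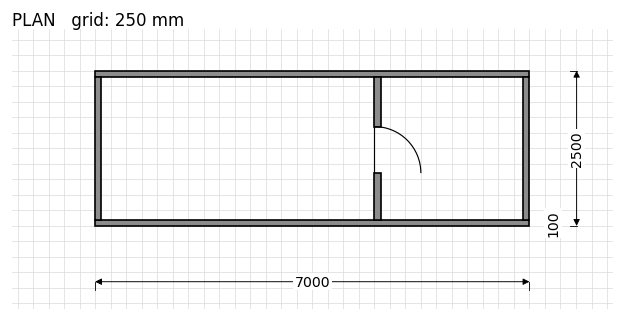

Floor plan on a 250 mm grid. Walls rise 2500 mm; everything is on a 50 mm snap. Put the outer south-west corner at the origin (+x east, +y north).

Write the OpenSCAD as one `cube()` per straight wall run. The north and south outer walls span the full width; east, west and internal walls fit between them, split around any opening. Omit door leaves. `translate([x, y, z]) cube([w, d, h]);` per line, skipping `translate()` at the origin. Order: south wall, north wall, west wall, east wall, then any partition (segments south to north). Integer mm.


cube([7000, 100, 2500]);
translate([0, 2400, 0]) cube([7000, 100, 2500]);
translate([0, 100, 0]) cube([100, 2300, 2500]);
translate([6900, 100, 0]) cube([100, 2300, 2500]);
translate([4500, 100, 0]) cube([100, 750, 2500]);
translate([4500, 1600, 0]) cube([100, 800, 2500]);


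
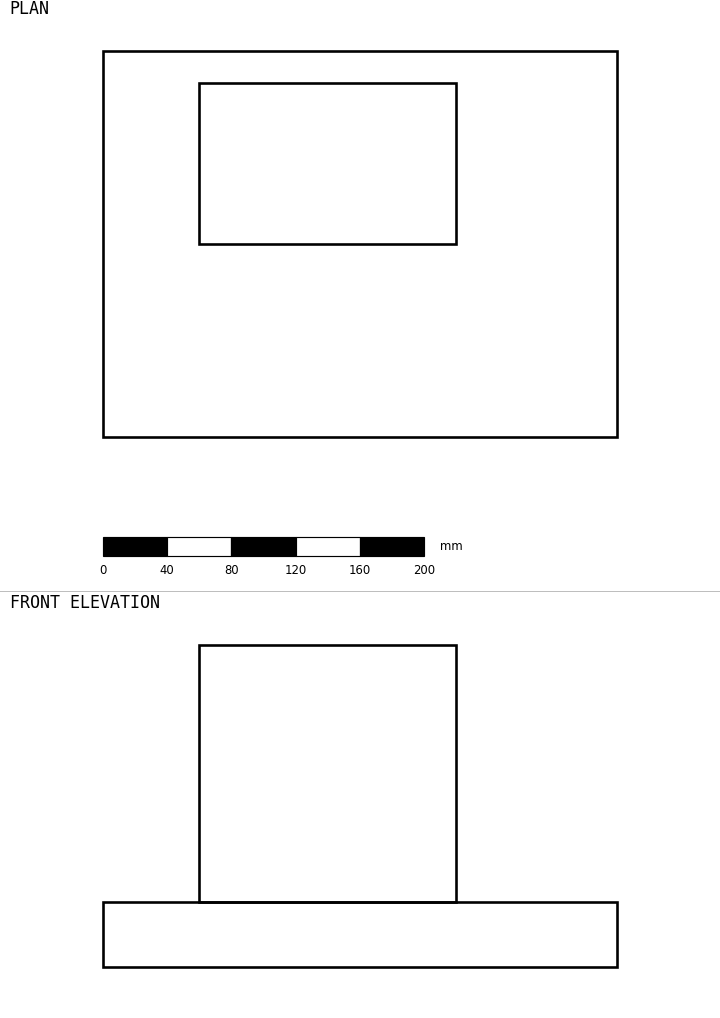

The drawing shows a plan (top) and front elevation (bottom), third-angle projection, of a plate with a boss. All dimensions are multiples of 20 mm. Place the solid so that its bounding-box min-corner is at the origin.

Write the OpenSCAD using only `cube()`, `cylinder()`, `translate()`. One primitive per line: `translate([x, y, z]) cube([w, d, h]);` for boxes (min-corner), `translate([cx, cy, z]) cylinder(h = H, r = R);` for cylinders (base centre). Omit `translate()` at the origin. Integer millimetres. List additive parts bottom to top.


cube([320, 240, 40]);
translate([60, 120, 40]) cube([160, 100, 160]);
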